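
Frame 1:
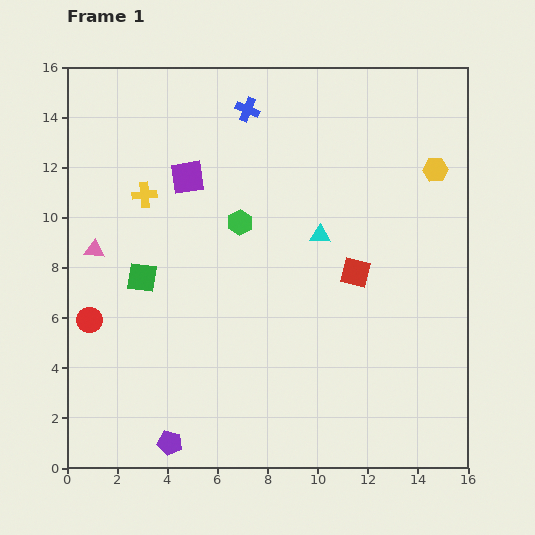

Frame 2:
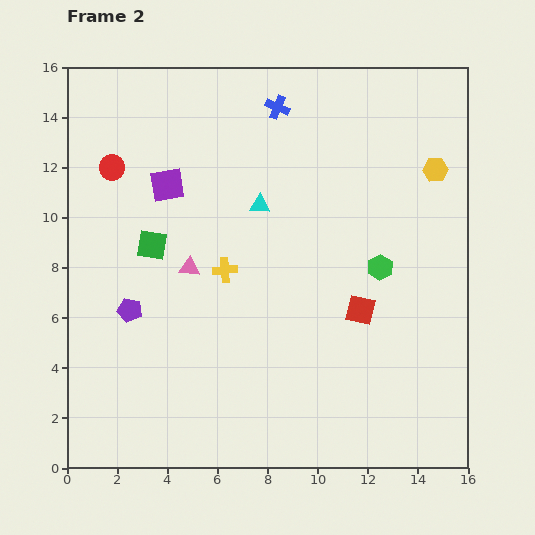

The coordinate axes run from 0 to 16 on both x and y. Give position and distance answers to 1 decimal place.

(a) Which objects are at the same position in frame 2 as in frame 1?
the yellow hexagon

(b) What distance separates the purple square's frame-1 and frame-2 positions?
0.9

The purple square moved from (4.8, 11.6) to (4.0, 11.3), a distance of √(0.8² + 0.3²) ≈ 0.9.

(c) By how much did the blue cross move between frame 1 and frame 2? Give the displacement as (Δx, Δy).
(1.2, 0.1)

The blue cross was at (7.2, 14.3) in frame 1 and (8.4, 14.4) in frame 2.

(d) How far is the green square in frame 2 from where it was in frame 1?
1.4

The green square moved from (3.0, 7.6) to (3.4, 8.9), a distance of √(0.4² + 1.3²) ≈ 1.4.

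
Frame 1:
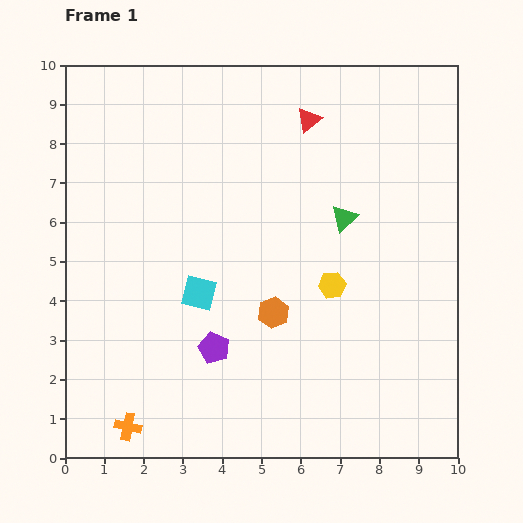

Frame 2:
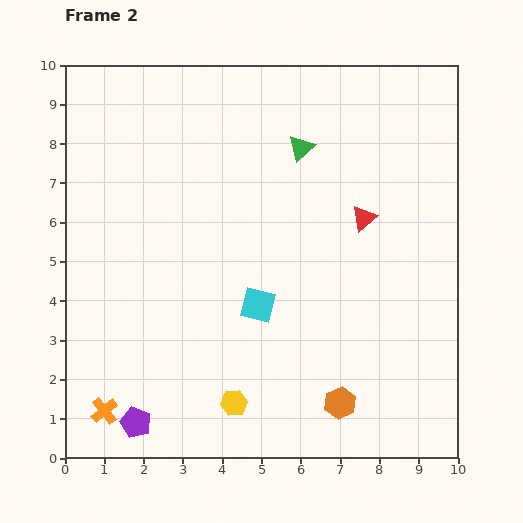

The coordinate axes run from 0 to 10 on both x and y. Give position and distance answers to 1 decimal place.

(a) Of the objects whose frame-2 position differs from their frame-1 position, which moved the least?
the orange cross

(moved 0.7)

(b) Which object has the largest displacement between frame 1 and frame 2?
the yellow hexagon

(moved 3.9; next 2.9)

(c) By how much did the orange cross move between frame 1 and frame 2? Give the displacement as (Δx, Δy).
(-0.6, 0.4)

The orange cross was at (1.6, 0.8) in frame 1 and (1.0, 1.2) in frame 2.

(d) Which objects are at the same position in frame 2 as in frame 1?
none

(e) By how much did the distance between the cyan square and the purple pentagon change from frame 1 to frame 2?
+2.8

Distance in frame 1: 1.5. Distance in frame 2: 4.3.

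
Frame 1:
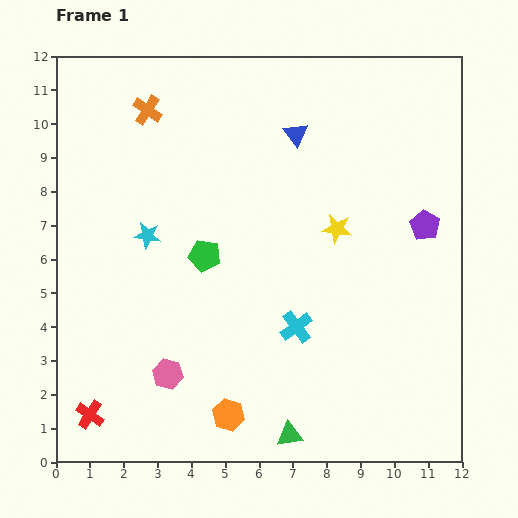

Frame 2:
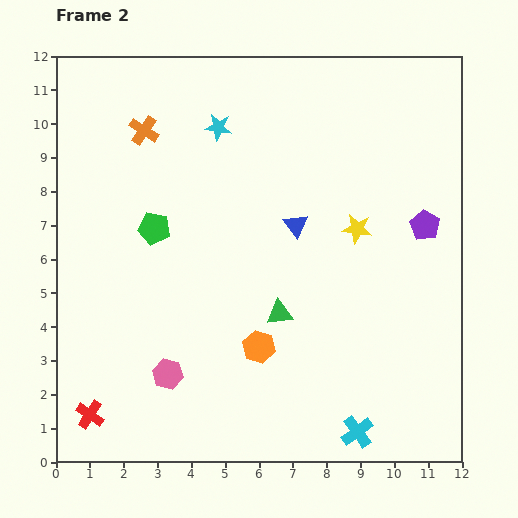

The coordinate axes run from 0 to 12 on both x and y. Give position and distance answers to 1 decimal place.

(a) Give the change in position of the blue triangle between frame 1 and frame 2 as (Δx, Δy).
(0.0, -2.7)

The blue triangle was at (7.1, 9.7) in frame 1 and (7.1, 7.0) in frame 2.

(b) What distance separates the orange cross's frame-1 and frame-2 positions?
0.6

The orange cross moved from (2.7, 10.4) to (2.6, 9.8), a distance of √(0.1² + 0.6²) ≈ 0.6.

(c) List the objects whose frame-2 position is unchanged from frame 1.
the red cross, the pink hexagon, the purple pentagon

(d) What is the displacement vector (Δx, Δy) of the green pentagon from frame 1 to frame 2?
(-1.5, 0.8)

The green pentagon was at (4.4, 6.1) in frame 1 and (2.9, 6.9) in frame 2.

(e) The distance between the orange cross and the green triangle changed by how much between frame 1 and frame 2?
-3.8

Distance in frame 1: 10.5. Distance in frame 2: 6.7.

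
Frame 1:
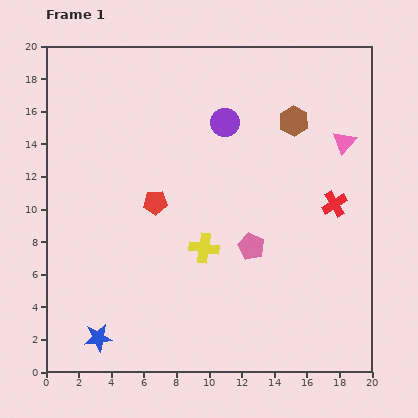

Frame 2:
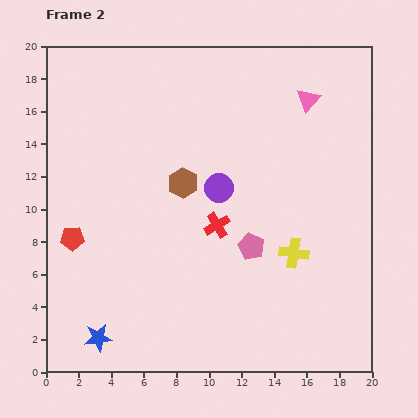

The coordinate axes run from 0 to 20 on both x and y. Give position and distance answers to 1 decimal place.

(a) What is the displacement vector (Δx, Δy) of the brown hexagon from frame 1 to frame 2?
(-6.8, -3.8)

The brown hexagon was at (15.2, 15.4) in frame 1 and (8.4, 11.6) in frame 2.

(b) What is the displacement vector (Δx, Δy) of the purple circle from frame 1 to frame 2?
(-0.4, -4.0)

The purple circle was at (11.0, 15.3) in frame 1 and (10.6, 11.3) in frame 2.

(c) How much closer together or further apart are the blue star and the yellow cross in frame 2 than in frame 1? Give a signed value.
+4.6

Distance in frame 1: 8.5. Distance in frame 2: 13.1.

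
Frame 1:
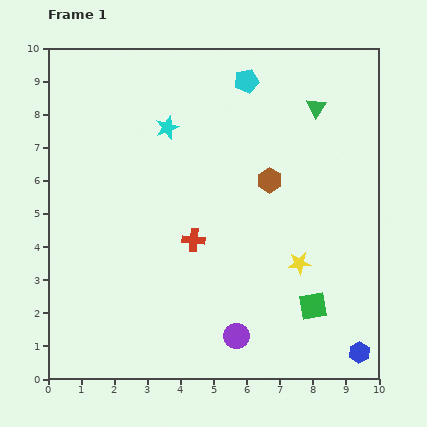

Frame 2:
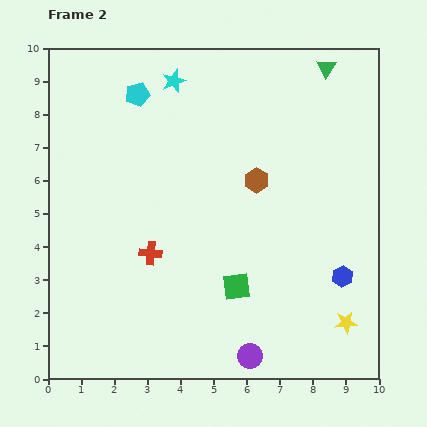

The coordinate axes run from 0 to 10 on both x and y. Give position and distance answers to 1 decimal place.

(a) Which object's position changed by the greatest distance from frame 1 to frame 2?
the cyan pentagon

(moved 3.3; next 2.4)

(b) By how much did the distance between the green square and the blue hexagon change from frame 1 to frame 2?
+1.2

Distance in frame 1: 2.0. Distance in frame 2: 3.2.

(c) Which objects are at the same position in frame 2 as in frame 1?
none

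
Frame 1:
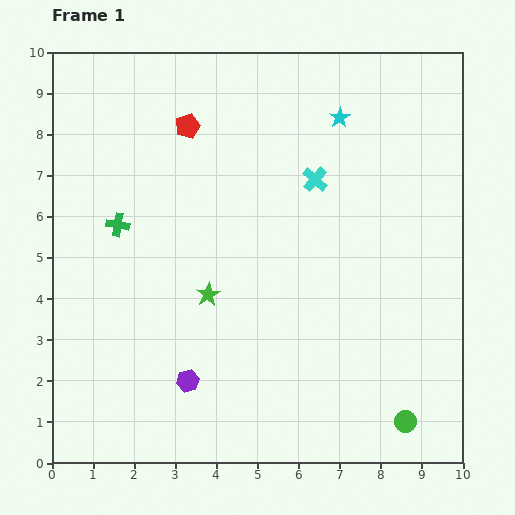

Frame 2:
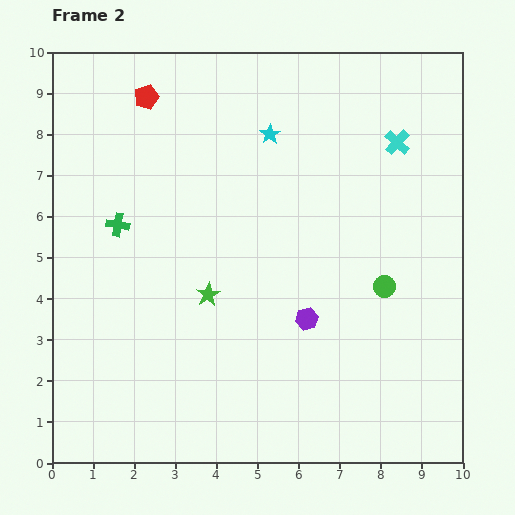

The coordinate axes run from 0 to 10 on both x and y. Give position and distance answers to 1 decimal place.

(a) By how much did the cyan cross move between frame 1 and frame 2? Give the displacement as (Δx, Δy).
(2.0, 0.9)

The cyan cross was at (6.4, 6.9) in frame 1 and (8.4, 7.8) in frame 2.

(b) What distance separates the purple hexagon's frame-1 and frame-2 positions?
3.3

The purple hexagon moved from (3.3, 2.0) to (6.2, 3.5), a distance of √(2.9² + 1.5²) ≈ 3.3.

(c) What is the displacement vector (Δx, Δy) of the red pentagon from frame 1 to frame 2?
(-1.0, 0.7)

The red pentagon was at (3.3, 8.2) in frame 1 and (2.3, 8.9) in frame 2.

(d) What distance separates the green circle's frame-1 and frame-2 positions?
3.3

The green circle moved from (8.6, 1.0) to (8.1, 4.3), a distance of √(0.5² + 3.3²) ≈ 3.3.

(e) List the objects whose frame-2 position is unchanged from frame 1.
the green cross, the green star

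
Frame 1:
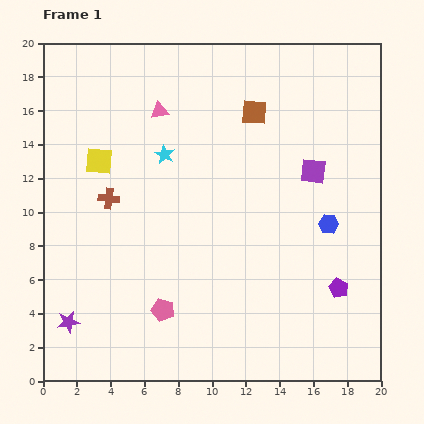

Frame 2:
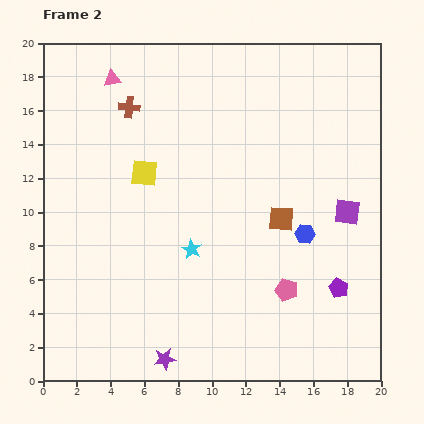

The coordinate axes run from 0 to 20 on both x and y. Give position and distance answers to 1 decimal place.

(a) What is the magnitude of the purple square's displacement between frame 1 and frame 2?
3.1

The purple square moved from (16.0, 12.4) to (18.0, 10.0), a distance of √(2.0² + 2.4²) ≈ 3.1.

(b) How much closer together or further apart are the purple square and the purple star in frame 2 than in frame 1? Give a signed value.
-3.1

Distance in frame 1: 17.0. Distance in frame 2: 13.9.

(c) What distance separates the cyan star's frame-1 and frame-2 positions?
5.8

The cyan star moved from (7.2, 13.4) to (8.8, 7.8), a distance of √(1.6² + 5.6²) ≈ 5.8.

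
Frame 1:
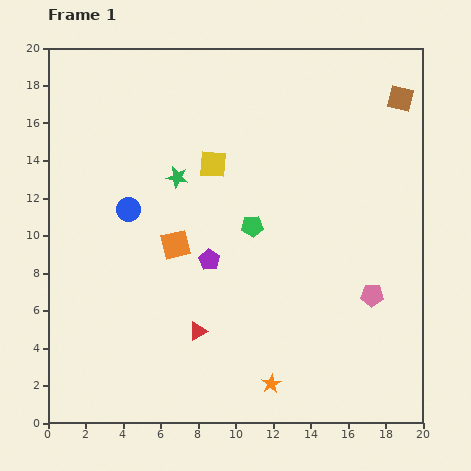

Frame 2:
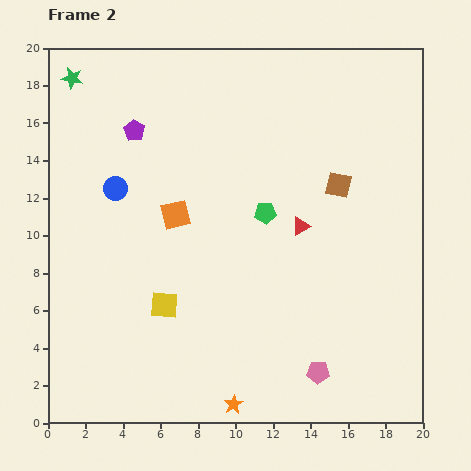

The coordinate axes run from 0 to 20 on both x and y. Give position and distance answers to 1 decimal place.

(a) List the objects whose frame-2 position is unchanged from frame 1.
none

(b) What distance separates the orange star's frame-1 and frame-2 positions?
2.3

The orange star moved from (11.9, 2.1) to (9.9, 1.0), a distance of √(2.0² + 1.1²) ≈ 2.3.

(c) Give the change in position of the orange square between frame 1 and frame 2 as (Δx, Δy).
(0.0, 1.6)

The orange square was at (6.8, 9.5) in frame 1 and (6.8, 11.1) in frame 2.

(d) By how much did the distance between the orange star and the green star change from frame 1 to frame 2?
+7.3

Distance in frame 1: 12.1. Distance in frame 2: 19.4.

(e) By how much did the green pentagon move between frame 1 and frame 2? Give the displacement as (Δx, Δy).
(0.7, 0.7)

The green pentagon was at (10.9, 10.5) in frame 1 and (11.6, 11.2) in frame 2.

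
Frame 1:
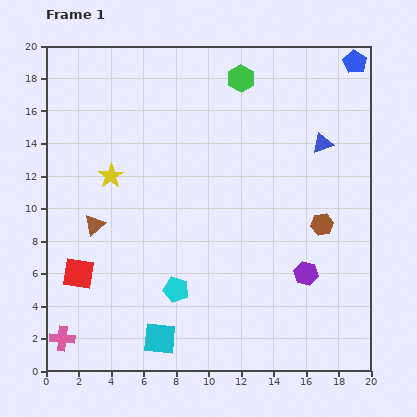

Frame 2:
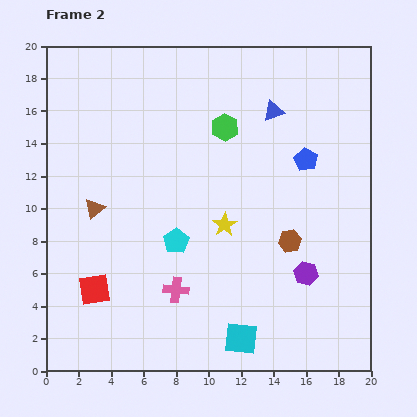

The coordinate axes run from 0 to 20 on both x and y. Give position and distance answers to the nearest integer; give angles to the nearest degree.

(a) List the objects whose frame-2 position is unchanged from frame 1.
the purple hexagon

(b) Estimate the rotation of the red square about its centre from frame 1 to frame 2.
18° counter-clockwise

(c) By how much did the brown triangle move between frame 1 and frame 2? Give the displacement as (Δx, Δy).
(0, 1)

The brown triangle was at (3, 9) in frame 1 and (3, 10) in frame 2.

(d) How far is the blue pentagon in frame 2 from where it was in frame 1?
7

The blue pentagon moved from (19, 19) to (16, 13), a distance of √(3² + 6²) ≈ 7.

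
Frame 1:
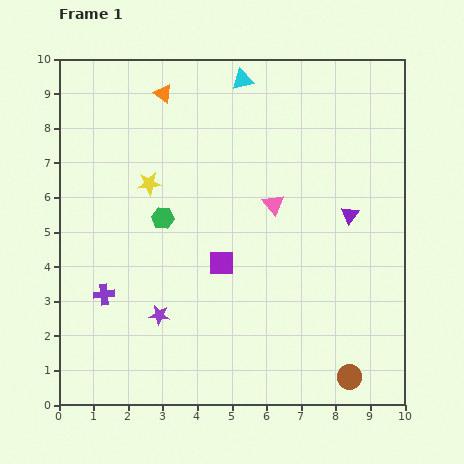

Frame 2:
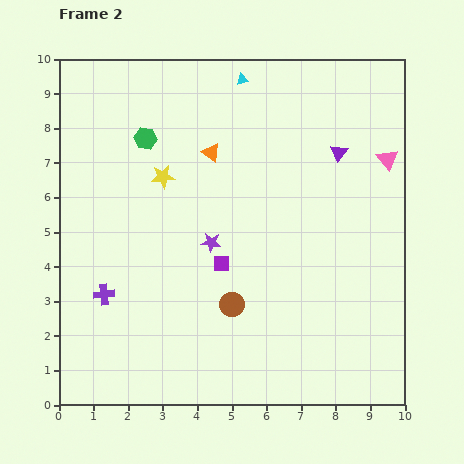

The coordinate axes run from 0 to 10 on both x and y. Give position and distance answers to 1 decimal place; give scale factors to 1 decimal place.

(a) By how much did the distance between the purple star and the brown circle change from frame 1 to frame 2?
-3.9

Distance in frame 1: 5.8. Distance in frame 2: 1.9.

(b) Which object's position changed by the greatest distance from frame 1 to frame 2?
the brown circle

(moved 4.0; next 3.5)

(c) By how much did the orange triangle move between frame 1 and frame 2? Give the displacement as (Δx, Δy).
(1.4, -1.7)

The orange triangle was at (3.0, 9.0) in frame 1 and (4.4, 7.3) in frame 2.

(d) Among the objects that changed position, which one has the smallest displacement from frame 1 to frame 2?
the yellow star

(moved 0.4)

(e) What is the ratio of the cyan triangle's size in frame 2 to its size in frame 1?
0.6×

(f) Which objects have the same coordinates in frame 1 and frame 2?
the purple cross, the purple square, the cyan triangle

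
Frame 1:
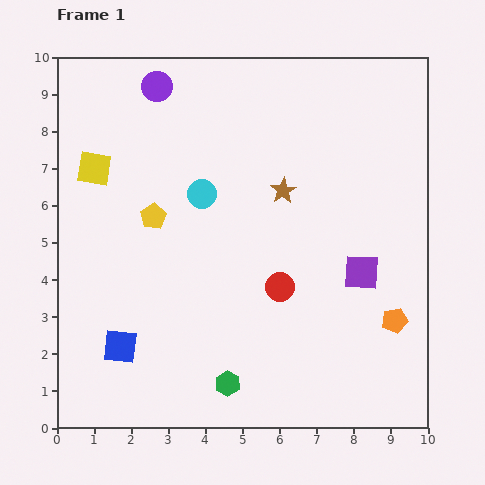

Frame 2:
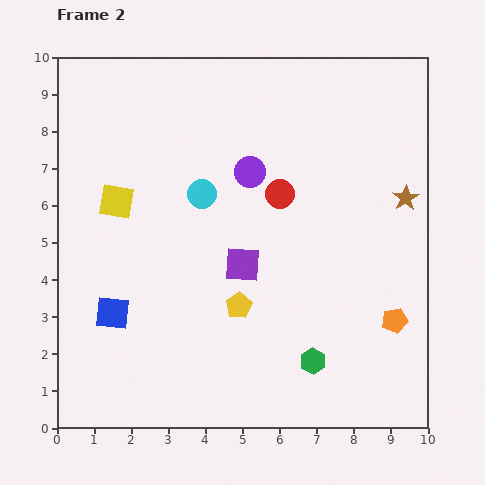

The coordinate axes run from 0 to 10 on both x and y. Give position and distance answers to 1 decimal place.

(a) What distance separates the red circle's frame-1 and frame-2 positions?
2.5

The red circle moved from (6.0, 3.8) to (6.0, 6.3), a distance of √(0.0² + 2.5²) ≈ 2.5.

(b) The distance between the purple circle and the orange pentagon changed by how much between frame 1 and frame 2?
-3.4

Distance in frame 1: 9.0. Distance in frame 2: 5.6.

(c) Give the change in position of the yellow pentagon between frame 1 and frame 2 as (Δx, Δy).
(2.3, -2.4)

The yellow pentagon was at (2.6, 5.7) in frame 1 and (4.9, 3.3) in frame 2.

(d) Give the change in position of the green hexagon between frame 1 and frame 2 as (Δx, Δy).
(2.3, 0.6)

The green hexagon was at (4.6, 1.2) in frame 1 and (6.9, 1.8) in frame 2.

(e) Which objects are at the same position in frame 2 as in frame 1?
the orange pentagon, the cyan circle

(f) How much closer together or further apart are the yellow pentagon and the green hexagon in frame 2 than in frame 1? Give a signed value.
-2.4

Distance in frame 1: 4.9. Distance in frame 2: 2.5.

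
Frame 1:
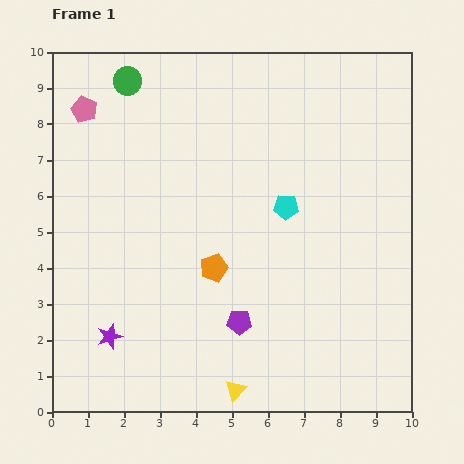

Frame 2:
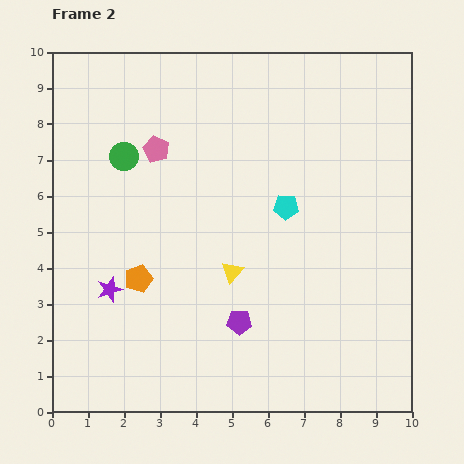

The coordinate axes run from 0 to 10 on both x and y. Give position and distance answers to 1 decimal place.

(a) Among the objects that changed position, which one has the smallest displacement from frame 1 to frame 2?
the purple star

(moved 1.3)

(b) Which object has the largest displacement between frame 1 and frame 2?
the yellow triangle

(moved 3.3; next 2.3)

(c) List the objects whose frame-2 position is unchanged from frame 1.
the cyan pentagon, the purple pentagon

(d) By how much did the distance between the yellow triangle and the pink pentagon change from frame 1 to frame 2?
-4.9

Distance in frame 1: 8.9. Distance in frame 2: 4.0.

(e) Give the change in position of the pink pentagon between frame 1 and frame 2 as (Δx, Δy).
(2.0, -1.1)

The pink pentagon was at (0.9, 8.4) in frame 1 and (2.9, 7.3) in frame 2.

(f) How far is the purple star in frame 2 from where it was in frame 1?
1.3

The purple star moved from (1.6, 2.1) to (1.6, 3.4), a distance of √(0.0² + 1.3²) ≈ 1.3.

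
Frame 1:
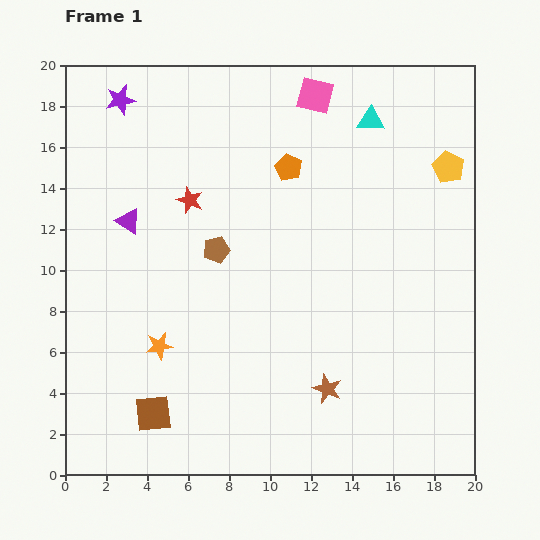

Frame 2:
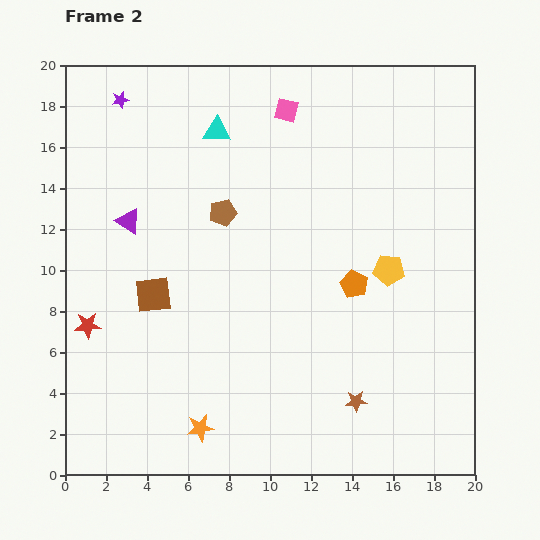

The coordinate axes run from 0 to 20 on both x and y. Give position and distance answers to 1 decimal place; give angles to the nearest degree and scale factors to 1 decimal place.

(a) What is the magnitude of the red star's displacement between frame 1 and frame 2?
7.9

The red star moved from (6.1, 13.4) to (1.1, 7.3), a distance of √(5.0² + 6.1²) ≈ 7.9.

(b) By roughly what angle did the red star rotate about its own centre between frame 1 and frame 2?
24° counter-clockwise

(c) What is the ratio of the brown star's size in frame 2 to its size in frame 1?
0.7×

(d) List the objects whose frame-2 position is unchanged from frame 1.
the purple triangle, the purple star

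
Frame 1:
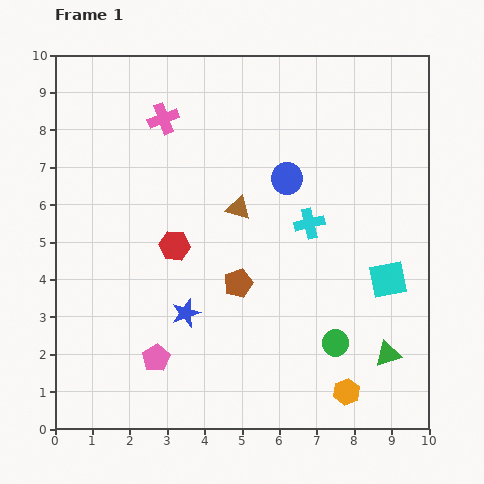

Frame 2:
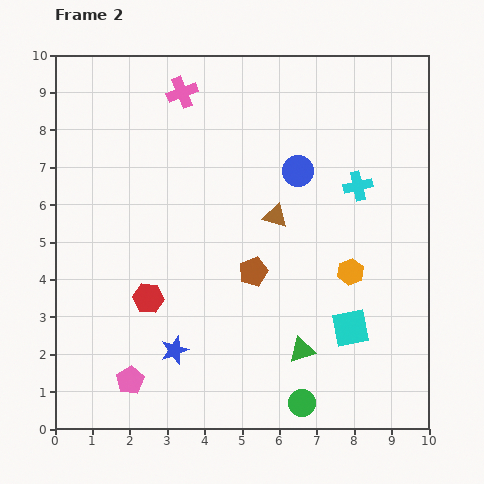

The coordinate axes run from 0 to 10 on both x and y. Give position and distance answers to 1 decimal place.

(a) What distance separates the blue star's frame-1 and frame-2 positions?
1.0

The blue star moved from (3.5, 3.1) to (3.2, 2.1), a distance of √(0.3² + 1.0²) ≈ 1.0.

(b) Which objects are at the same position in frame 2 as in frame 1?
none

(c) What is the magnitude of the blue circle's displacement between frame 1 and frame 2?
0.4

The blue circle moved from (6.2, 6.7) to (6.5, 6.9), a distance of √(0.3² + 0.2²) ≈ 0.4.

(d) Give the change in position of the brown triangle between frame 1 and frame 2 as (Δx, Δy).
(1.0, -0.2)

The brown triangle was at (4.9, 5.9) in frame 1 and (5.9, 5.7) in frame 2.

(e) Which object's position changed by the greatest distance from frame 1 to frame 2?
the orange hexagon

(moved 3.2; next 2.3)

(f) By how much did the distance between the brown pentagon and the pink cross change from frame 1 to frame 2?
+0.4

Distance in frame 1: 4.8. Distance in frame 2: 5.2.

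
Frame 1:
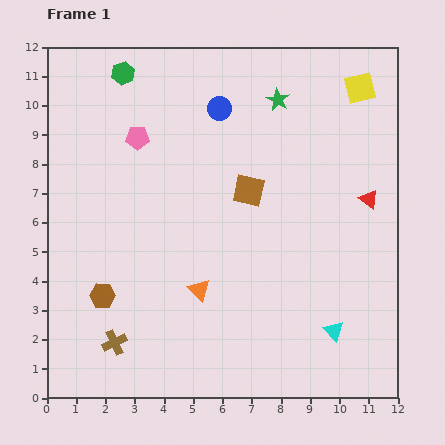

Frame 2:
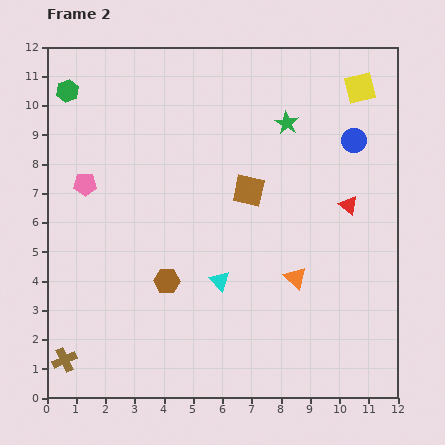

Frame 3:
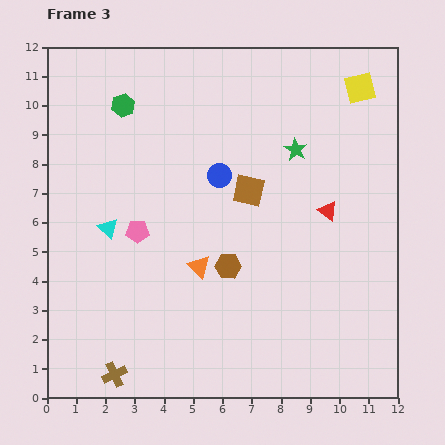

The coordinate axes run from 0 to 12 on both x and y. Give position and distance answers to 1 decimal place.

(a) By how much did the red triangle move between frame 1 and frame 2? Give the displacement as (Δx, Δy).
(-0.7, -0.2)

The red triangle was at (11.0, 6.8) in frame 1 and (10.3, 6.6) in frame 2.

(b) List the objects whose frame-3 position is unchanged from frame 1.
the yellow square, the brown square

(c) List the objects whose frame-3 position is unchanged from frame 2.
the yellow square, the brown square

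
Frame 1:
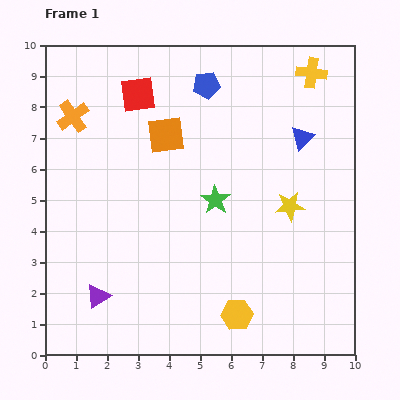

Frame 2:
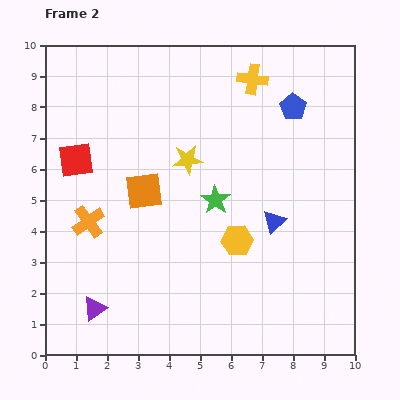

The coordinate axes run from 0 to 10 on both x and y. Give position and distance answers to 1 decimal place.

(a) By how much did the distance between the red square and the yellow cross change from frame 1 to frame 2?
+0.7

Distance in frame 1: 5.6. Distance in frame 2: 6.3.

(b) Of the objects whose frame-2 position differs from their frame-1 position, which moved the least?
the purple triangle

(moved 0.4)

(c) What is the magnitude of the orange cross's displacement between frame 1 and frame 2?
3.4

The orange cross moved from (0.9, 7.7) to (1.4, 4.3), a distance of √(0.5² + 3.4²) ≈ 3.4.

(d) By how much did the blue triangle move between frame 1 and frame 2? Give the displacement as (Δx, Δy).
(-0.9, -2.7)

The blue triangle was at (8.3, 7.0) in frame 1 and (7.4, 4.3) in frame 2.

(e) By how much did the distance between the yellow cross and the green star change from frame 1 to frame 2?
-1.0

Distance in frame 1: 5.1. Distance in frame 2: 4.1.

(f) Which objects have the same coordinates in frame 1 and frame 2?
the green star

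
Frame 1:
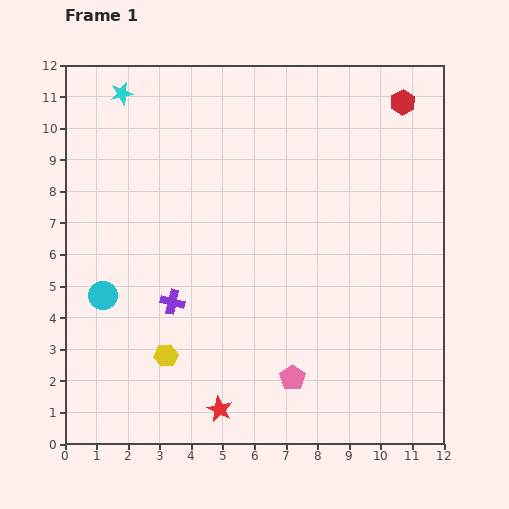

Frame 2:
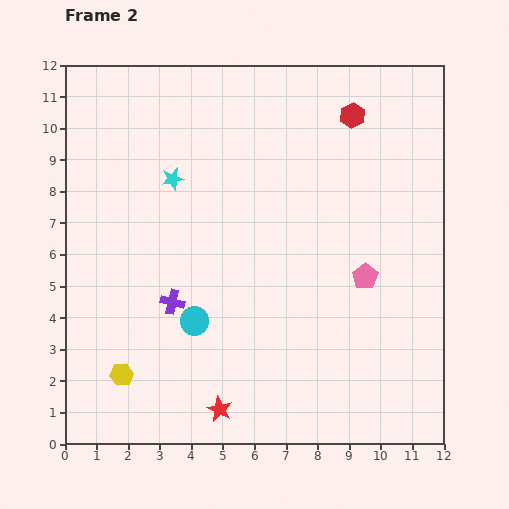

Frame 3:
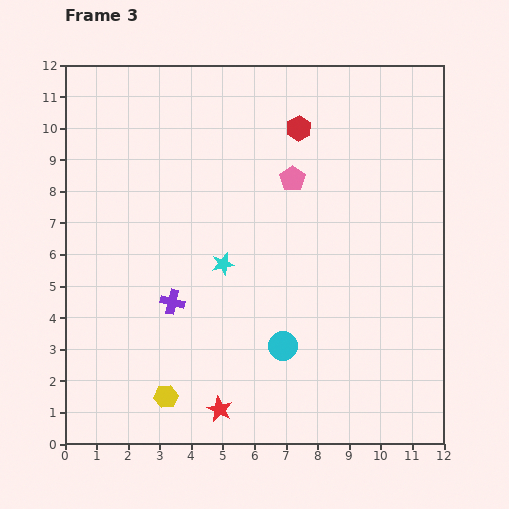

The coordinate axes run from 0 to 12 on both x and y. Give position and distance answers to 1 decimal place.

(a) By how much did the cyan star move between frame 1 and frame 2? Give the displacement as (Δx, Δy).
(1.6, -2.7)

The cyan star was at (1.8, 11.1) in frame 1 and (3.4, 8.4) in frame 2.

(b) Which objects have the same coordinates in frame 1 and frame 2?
the red star, the purple cross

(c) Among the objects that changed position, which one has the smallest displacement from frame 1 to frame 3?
the yellow hexagon

(moved 1.3)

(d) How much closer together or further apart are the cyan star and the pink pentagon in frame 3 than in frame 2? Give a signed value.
-3.3

Distance in frame 2: 6.8. Distance in frame 3: 3.5.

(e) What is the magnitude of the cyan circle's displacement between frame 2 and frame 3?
2.9

The cyan circle moved from (4.1, 3.9) to (6.9, 3.1), a distance of √(2.8² + 0.8²) ≈ 2.9.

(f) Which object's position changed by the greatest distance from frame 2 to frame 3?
the pink pentagon

(moved 3.9; next 3.1)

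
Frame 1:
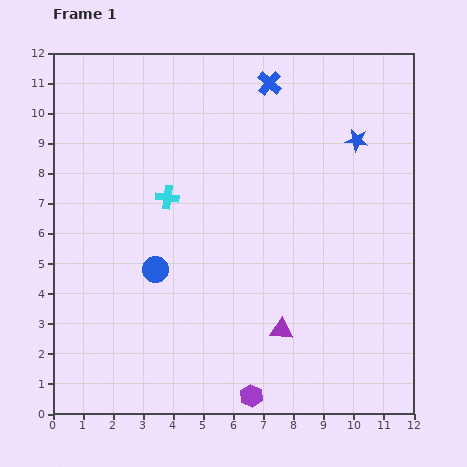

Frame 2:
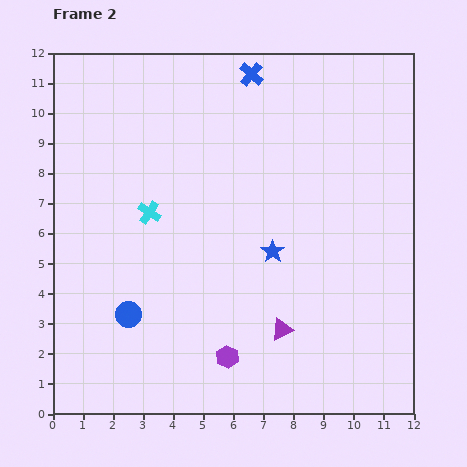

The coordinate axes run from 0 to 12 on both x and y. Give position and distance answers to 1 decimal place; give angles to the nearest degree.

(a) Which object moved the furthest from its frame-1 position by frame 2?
the blue star

(moved 4.6; next 1.7)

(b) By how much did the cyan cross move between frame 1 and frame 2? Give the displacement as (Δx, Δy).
(-0.6, -0.5)

The cyan cross was at (3.8, 7.2) in frame 1 and (3.2, 6.7) in frame 2.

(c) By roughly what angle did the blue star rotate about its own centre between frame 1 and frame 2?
27° clockwise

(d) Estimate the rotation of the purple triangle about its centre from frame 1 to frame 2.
29° counter-clockwise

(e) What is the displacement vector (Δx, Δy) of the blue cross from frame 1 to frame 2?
(-0.6, 0.3)

The blue cross was at (7.2, 11.0) in frame 1 and (6.6, 11.3) in frame 2.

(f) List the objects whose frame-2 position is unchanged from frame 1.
the purple triangle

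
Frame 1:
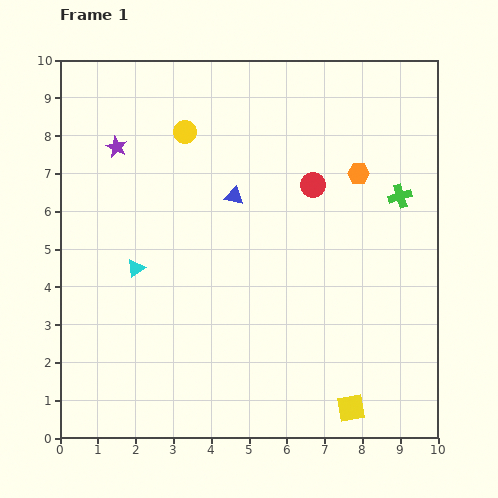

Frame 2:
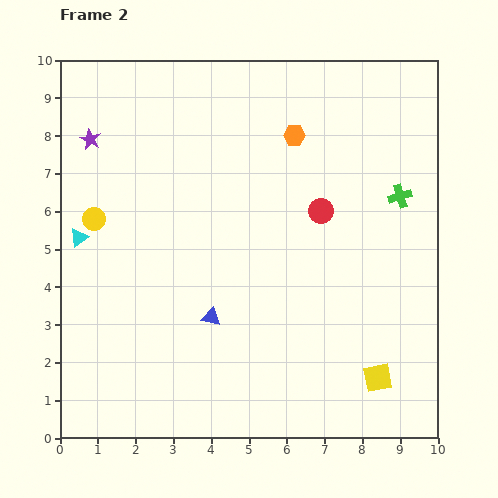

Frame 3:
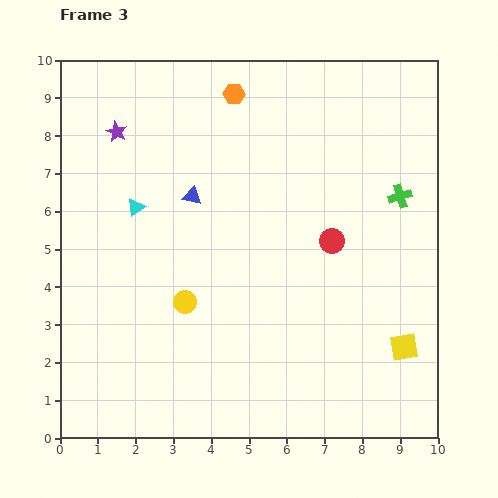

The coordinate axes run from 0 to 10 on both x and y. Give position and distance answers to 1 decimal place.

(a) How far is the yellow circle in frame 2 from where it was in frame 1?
3.3

The yellow circle moved from (3.3, 8.1) to (0.9, 5.8), a distance of √(2.4² + 2.3²) ≈ 3.3.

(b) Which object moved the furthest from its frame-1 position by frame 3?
the yellow circle

(moved 4.5; next 3.9)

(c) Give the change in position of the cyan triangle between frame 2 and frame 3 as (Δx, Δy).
(1.5, 0.8)

The cyan triangle was at (0.5, 5.3) in frame 2 and (2.0, 6.1) in frame 3.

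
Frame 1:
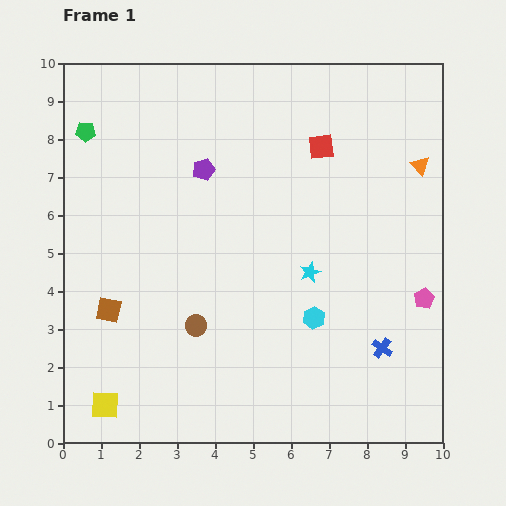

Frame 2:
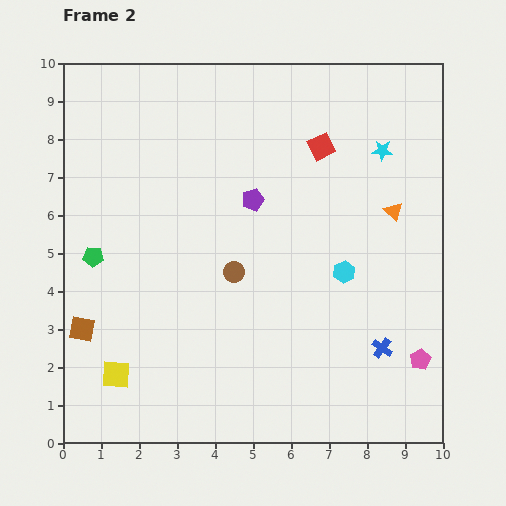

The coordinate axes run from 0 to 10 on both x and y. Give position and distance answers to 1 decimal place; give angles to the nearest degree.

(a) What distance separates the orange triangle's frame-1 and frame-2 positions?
1.4

The orange triangle moved from (9.4, 7.3) to (8.7, 6.1), a distance of √(0.7² + 1.2²) ≈ 1.4.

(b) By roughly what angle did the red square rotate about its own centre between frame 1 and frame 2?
20° counter-clockwise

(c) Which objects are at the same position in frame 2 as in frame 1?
the blue cross, the red square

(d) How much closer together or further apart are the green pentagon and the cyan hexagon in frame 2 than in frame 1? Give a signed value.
-1.1

Distance in frame 1: 7.7. Distance in frame 2: 6.6.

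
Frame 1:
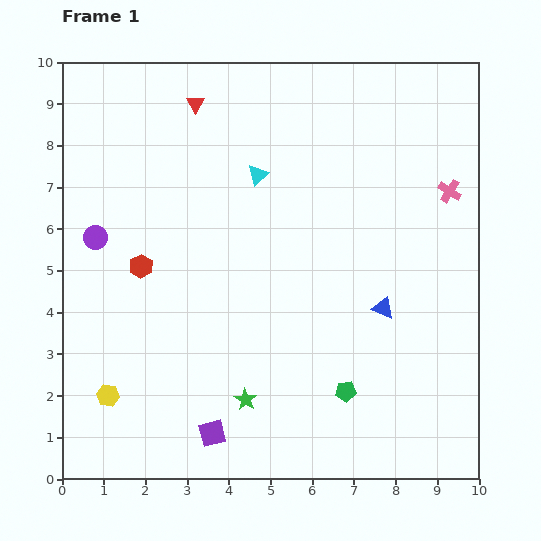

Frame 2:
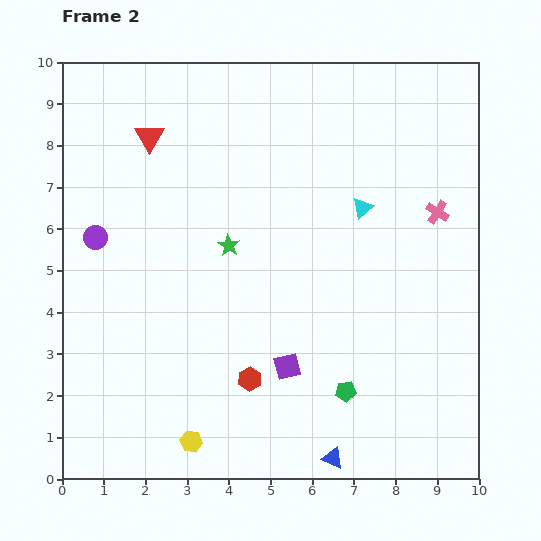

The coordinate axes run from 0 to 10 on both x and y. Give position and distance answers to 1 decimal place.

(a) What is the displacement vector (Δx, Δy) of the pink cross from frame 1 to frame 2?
(-0.3, -0.5)

The pink cross was at (9.3, 6.9) in frame 1 and (9.0, 6.4) in frame 2.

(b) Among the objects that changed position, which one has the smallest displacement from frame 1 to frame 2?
the pink cross

(moved 0.6)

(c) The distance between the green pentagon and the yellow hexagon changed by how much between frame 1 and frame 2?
-1.8

Distance in frame 1: 5.7. Distance in frame 2: 3.9.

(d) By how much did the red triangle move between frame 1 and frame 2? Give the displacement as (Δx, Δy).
(-1.1, -0.8)

The red triangle was at (3.2, 9.0) in frame 1 and (2.1, 8.2) in frame 2.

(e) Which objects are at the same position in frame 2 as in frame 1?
the green pentagon, the purple circle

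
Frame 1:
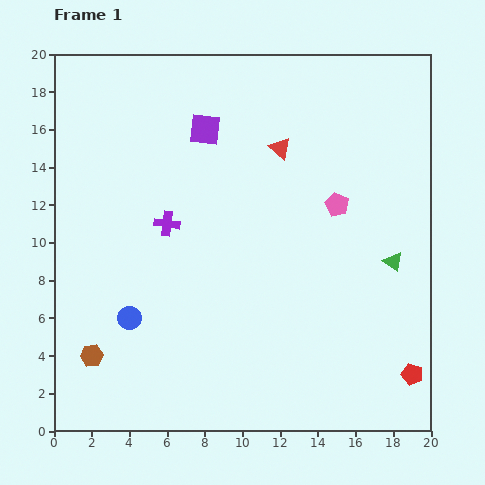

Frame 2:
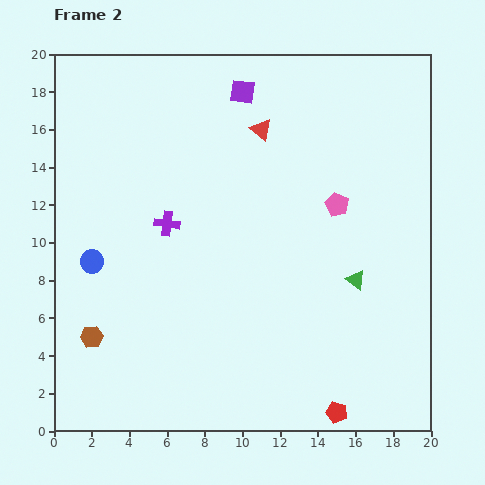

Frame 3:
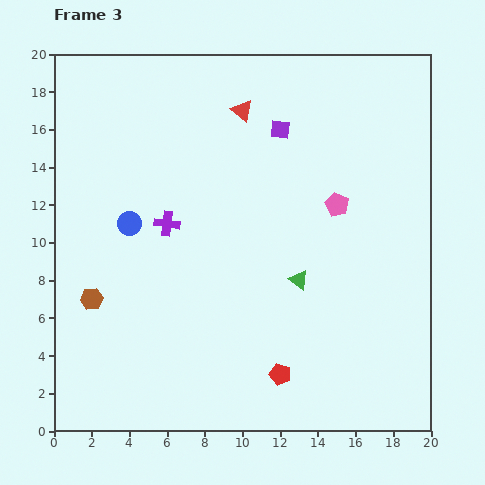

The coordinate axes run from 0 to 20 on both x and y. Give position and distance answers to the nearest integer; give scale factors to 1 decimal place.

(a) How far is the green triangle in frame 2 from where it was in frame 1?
2

The green triangle moved from (18, 9) to (16, 8), a distance of √(2² + 1²) ≈ 2.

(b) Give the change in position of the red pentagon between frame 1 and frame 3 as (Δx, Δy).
(-7, 0)

The red pentagon was at (19, 3) in frame 1 and (12, 3) in frame 3.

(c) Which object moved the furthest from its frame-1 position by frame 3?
the red pentagon

(moved 7; next 5)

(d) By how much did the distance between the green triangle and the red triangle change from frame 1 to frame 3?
+1

Distance in frame 1: 8. Distance in frame 3: 9.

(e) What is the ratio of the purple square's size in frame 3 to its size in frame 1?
0.6×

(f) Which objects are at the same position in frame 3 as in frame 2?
the pink pentagon, the purple cross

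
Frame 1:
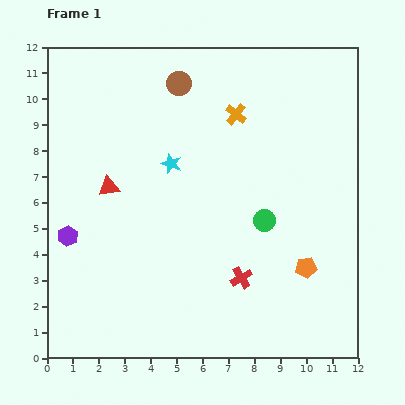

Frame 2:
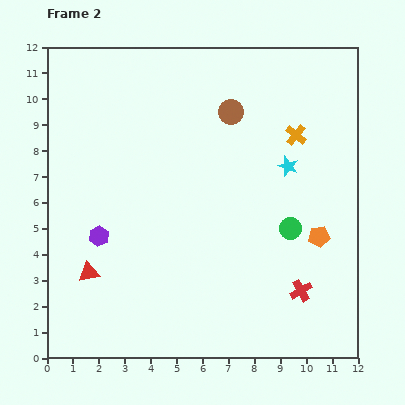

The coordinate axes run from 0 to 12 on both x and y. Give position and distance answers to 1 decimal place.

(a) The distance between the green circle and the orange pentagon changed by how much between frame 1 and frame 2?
-1.3

Distance in frame 1: 2.4. Distance in frame 2: 1.1.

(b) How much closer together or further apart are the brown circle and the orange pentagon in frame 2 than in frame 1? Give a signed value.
-2.7

Distance in frame 1: 8.6. Distance in frame 2: 5.9.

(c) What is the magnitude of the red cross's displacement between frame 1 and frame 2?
2.4

The red cross moved from (7.5, 3.1) to (9.8, 2.6), a distance of √(2.3² + 0.5²) ≈ 2.4.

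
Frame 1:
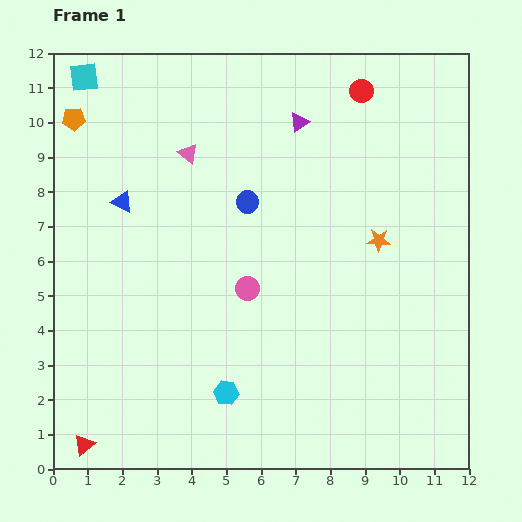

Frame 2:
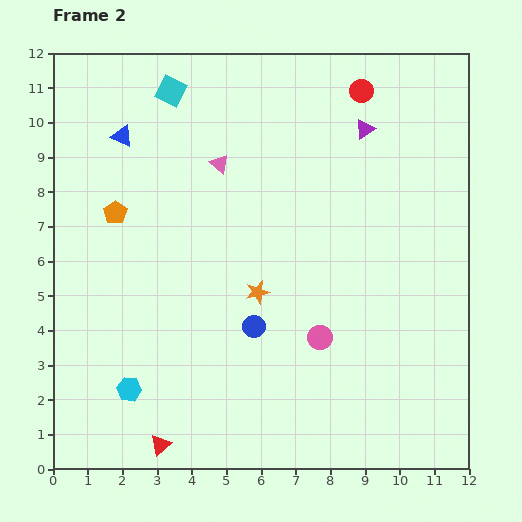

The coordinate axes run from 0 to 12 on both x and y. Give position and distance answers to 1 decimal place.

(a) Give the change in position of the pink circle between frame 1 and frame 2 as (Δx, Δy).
(2.1, -1.4)

The pink circle was at (5.6, 5.2) in frame 1 and (7.7, 3.8) in frame 2.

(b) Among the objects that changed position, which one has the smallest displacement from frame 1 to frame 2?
the pink triangle

(moved 0.9)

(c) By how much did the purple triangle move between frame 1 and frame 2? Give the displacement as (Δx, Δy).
(1.9, -0.2)

The purple triangle was at (7.1, 10.0) in frame 1 and (9.0, 9.8) in frame 2.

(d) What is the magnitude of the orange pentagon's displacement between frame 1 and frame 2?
3.0

The orange pentagon moved from (0.6, 10.1) to (1.8, 7.4), a distance of √(1.2² + 2.7²) ≈ 3.0.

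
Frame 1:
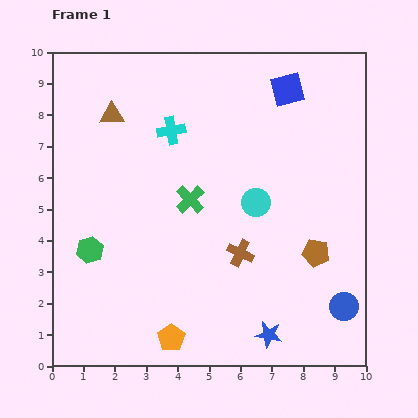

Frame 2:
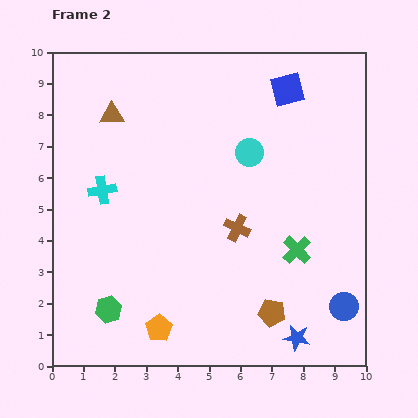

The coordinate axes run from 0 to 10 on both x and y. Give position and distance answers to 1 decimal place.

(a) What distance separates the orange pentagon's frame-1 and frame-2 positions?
0.5

The orange pentagon moved from (3.8, 0.9) to (3.4, 1.2), a distance of √(0.4² + 0.3²) ≈ 0.5.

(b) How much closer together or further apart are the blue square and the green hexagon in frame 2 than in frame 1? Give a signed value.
+0.9

Distance in frame 1: 8.1. Distance in frame 2: 9.0.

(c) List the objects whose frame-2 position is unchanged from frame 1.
the brown triangle, the blue circle, the blue square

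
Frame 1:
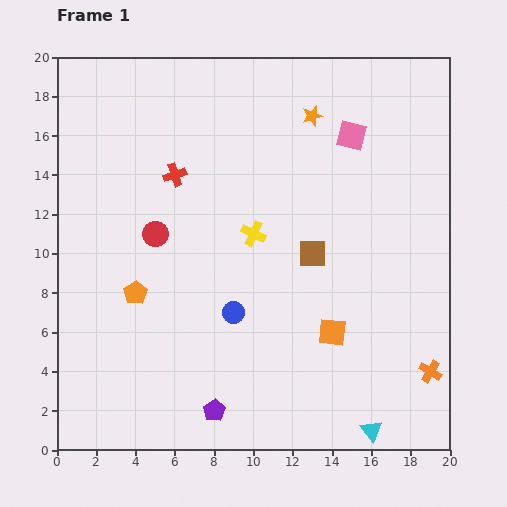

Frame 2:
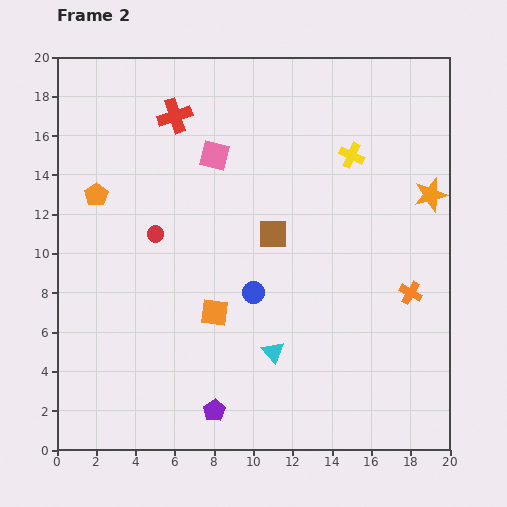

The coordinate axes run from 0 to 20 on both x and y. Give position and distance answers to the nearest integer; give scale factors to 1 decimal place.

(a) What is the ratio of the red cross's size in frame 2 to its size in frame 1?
1.5×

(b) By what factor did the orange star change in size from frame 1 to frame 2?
1.6×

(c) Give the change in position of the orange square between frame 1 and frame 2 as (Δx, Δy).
(-6, 1)

The orange square was at (14, 6) in frame 1 and (8, 7) in frame 2.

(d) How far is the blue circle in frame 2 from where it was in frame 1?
1

The blue circle moved from (9, 7) to (10, 8), a distance of √(1² + 1²) ≈ 1.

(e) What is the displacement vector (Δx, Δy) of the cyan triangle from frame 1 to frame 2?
(-5, 4)

The cyan triangle was at (16, 1) in frame 1 and (11, 5) in frame 2.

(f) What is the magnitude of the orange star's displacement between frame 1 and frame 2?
7

The orange star moved from (13, 17) to (19, 13), a distance of √(6² + 4²) ≈ 7.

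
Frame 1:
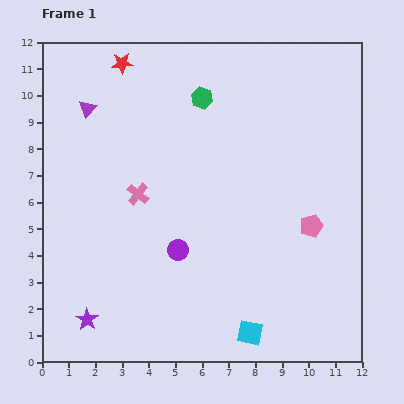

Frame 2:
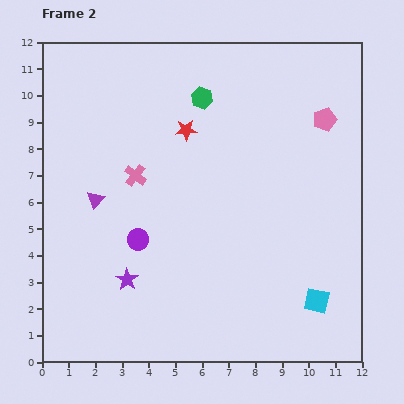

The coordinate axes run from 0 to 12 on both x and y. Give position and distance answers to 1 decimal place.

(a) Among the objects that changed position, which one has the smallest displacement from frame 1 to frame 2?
the pink cross

(moved 0.7)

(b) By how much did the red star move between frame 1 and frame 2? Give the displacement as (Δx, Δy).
(2.4, -2.5)

The red star was at (3.0, 11.2) in frame 1 and (5.4, 8.7) in frame 2.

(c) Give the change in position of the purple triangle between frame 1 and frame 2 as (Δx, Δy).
(0.3, -3.4)

The purple triangle was at (1.7, 9.5) in frame 1 and (2.0, 6.1) in frame 2.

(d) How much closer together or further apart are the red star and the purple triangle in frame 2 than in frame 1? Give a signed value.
+2.2

Distance in frame 1: 2.1. Distance in frame 2: 4.3.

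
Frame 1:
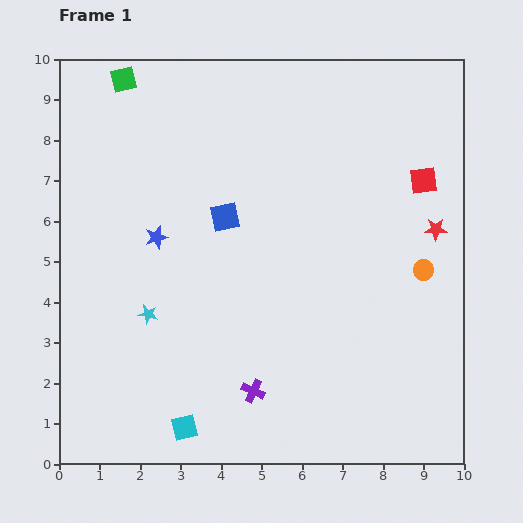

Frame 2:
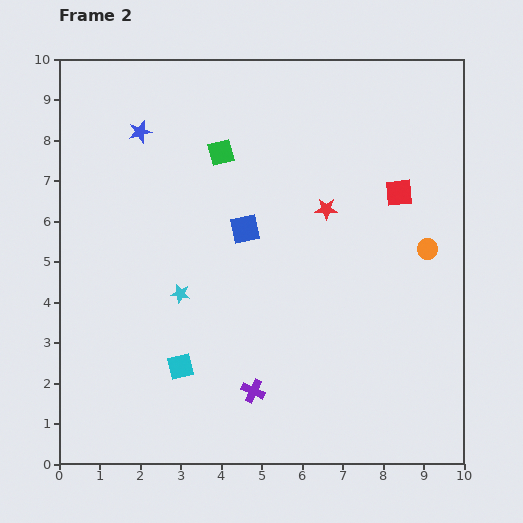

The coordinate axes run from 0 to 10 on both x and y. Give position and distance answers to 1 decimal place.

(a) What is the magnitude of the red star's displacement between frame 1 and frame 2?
2.7

The red star moved from (9.3, 5.8) to (6.6, 6.3), a distance of √(2.7² + 0.5²) ≈ 2.7.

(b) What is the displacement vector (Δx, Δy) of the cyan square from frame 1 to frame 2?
(-0.1, 1.5)

The cyan square was at (3.1, 0.9) in frame 1 and (3.0, 2.4) in frame 2.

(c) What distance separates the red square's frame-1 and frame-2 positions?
0.7

The red square moved from (9.0, 7.0) to (8.4, 6.7), a distance of √(0.6² + 0.3²) ≈ 0.7.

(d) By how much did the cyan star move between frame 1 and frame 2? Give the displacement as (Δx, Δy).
(0.8, 0.5)

The cyan star was at (2.2, 3.7) in frame 1 and (3.0, 4.2) in frame 2.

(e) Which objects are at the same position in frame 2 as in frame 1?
the purple cross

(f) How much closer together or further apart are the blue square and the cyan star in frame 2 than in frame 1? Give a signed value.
-0.8

Distance in frame 1: 3.1. Distance in frame 2: 2.3.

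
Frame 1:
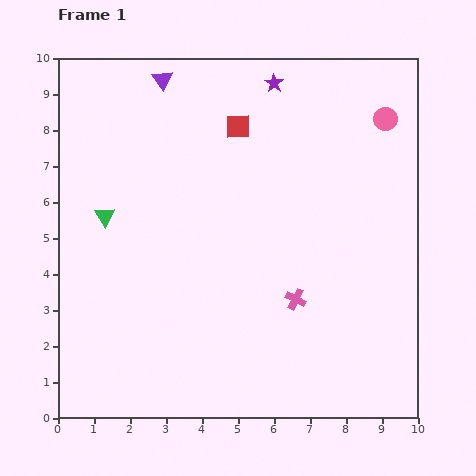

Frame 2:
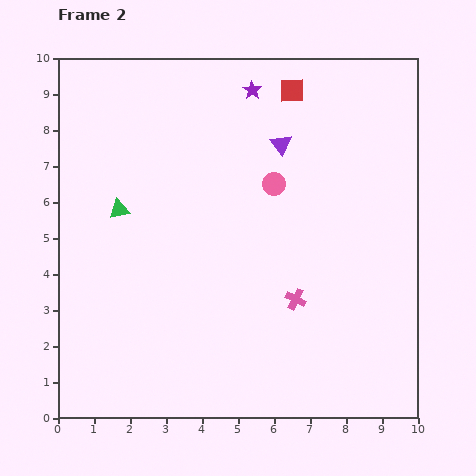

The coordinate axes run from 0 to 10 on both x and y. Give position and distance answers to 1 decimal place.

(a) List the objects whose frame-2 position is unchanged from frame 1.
the pink cross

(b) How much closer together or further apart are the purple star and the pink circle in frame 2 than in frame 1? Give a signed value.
-0.6

Distance in frame 1: 3.3. Distance in frame 2: 2.7.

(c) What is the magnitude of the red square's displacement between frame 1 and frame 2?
1.8

The red square moved from (5.0, 8.1) to (6.5, 9.1), a distance of √(1.5² + 1.0²) ≈ 1.8.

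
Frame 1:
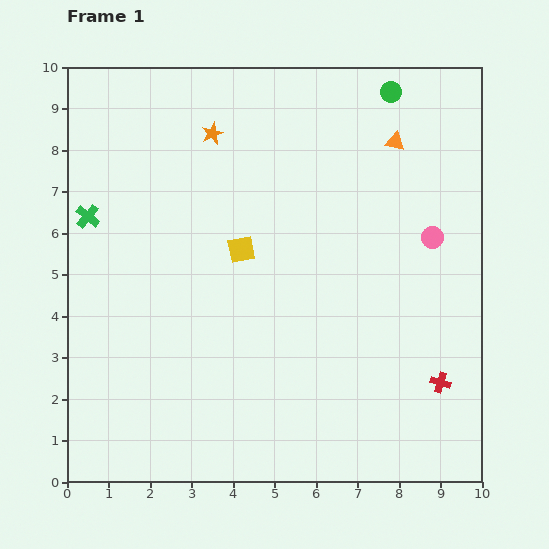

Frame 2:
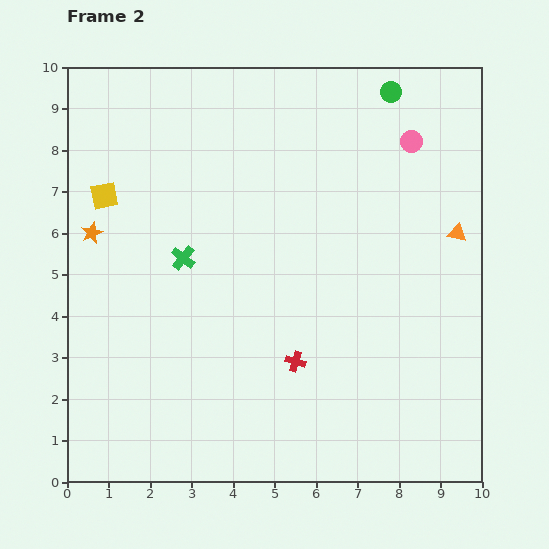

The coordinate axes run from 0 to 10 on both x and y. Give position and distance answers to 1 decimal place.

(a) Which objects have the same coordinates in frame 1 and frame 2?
the green circle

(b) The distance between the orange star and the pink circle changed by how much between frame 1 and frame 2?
+2.1

Distance in frame 1: 5.9. Distance in frame 2: 8.0.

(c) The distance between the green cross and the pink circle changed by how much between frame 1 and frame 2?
-2.1

Distance in frame 1: 8.3. Distance in frame 2: 6.2.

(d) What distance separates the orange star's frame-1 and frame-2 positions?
3.8

The orange star moved from (3.5, 8.4) to (0.6, 6.0), a distance of √(2.9² + 2.4²) ≈ 3.8.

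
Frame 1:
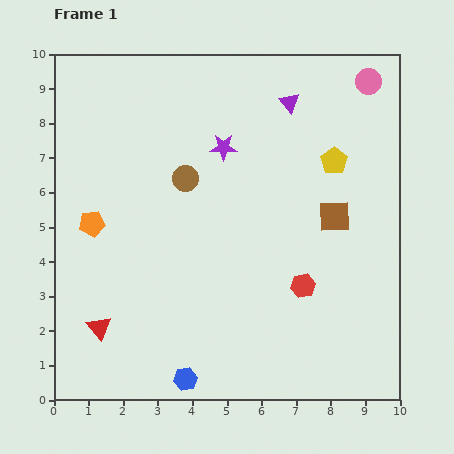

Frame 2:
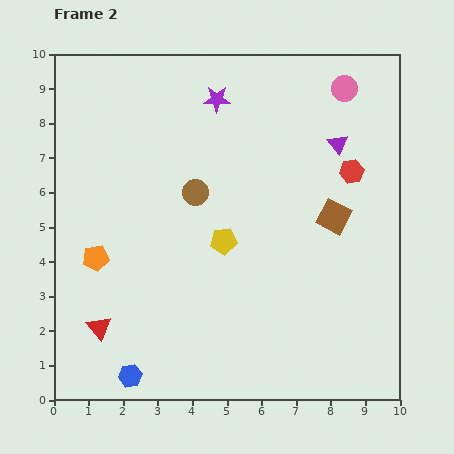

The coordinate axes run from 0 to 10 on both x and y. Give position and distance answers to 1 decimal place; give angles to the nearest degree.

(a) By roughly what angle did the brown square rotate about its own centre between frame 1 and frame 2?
30° clockwise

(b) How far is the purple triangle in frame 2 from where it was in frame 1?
1.8

The purple triangle moved from (6.8, 8.6) to (8.2, 7.4), a distance of √(1.4² + 1.2²) ≈ 1.8.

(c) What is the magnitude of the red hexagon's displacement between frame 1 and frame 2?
3.6

The red hexagon moved from (7.2, 3.3) to (8.6, 6.6), a distance of √(1.4² + 3.3²) ≈ 3.6.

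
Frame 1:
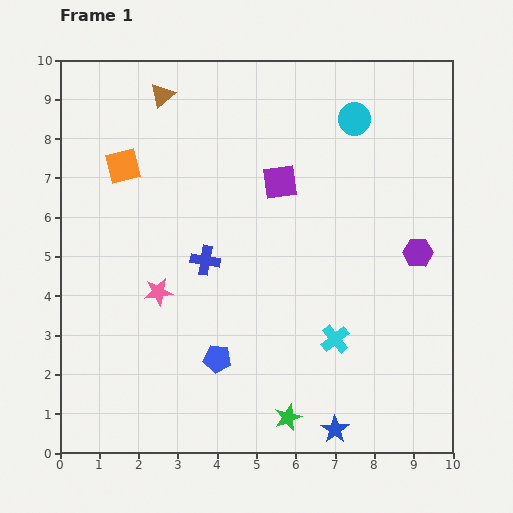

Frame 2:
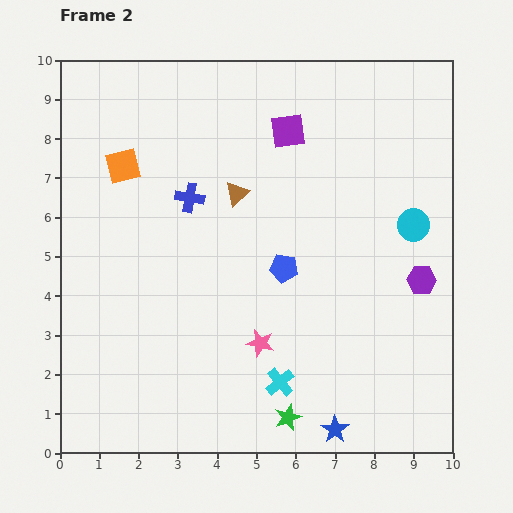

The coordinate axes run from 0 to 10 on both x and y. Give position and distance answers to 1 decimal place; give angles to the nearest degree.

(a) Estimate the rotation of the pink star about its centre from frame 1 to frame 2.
22° clockwise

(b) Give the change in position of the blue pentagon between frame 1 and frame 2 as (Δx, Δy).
(1.7, 2.3)

The blue pentagon was at (4.0, 2.4) in frame 1 and (5.7, 4.7) in frame 2.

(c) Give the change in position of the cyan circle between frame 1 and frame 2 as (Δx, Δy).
(1.5, -2.7)

The cyan circle was at (7.5, 8.5) in frame 1 and (9.0, 5.8) in frame 2.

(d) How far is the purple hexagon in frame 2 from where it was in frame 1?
0.7

The purple hexagon moved from (9.1, 5.1) to (9.2, 4.4), a distance of √(0.1² + 0.7²) ≈ 0.7.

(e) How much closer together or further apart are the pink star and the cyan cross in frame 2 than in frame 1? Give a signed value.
-3.6

Distance in frame 1: 4.7. Distance in frame 2: 1.1.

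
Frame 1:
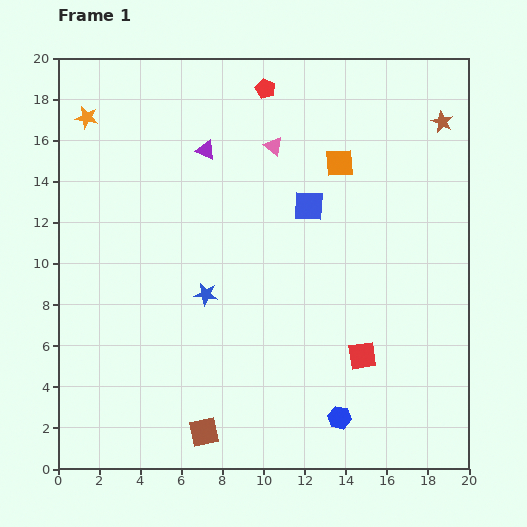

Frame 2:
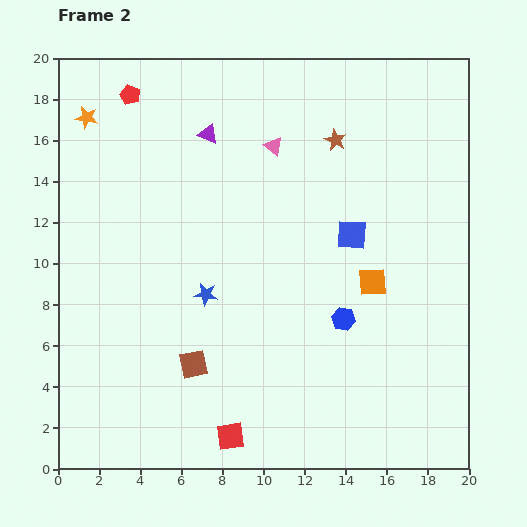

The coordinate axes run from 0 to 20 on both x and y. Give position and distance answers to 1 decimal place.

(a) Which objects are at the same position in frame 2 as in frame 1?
the blue star, the orange star, the pink triangle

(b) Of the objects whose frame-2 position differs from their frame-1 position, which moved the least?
the purple triangle

(moved 0.8)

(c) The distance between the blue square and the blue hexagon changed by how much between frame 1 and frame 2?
-6.3

Distance in frame 1: 10.4. Distance in frame 2: 4.1.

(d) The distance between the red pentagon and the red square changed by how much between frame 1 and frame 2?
+3.5

Distance in frame 1: 13.8. Distance in frame 2: 17.3.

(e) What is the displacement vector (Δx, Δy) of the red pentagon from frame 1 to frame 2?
(-6.6, -0.3)

The red pentagon was at (10.1, 18.5) in frame 1 and (3.5, 18.2) in frame 2.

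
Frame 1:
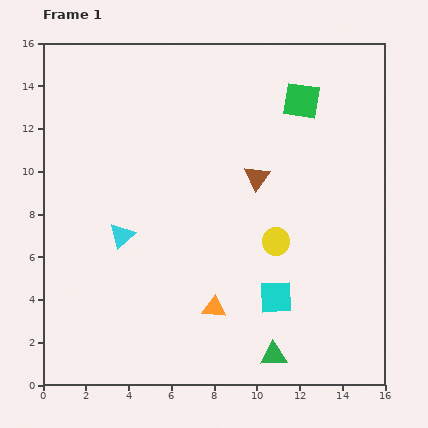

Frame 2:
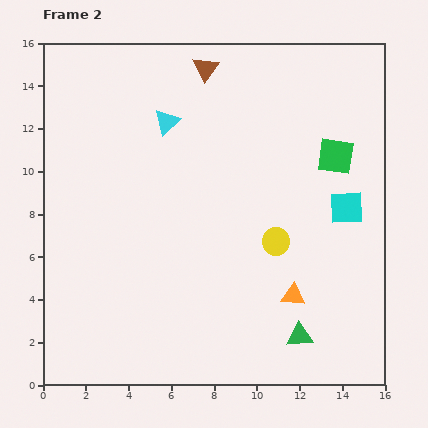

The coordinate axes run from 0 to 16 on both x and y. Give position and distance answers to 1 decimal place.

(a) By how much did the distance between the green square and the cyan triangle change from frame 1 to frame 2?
-2.4

Distance in frame 1: 10.5. Distance in frame 2: 8.1.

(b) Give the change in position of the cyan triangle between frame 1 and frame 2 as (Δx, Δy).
(2.1, 5.3)

The cyan triangle was at (3.7, 7.0) in frame 1 and (5.8, 12.3) in frame 2.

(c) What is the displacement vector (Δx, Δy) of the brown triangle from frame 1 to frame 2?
(-2.4, 5.1)

The brown triangle was at (10.0, 9.7) in frame 1 and (7.6, 14.8) in frame 2.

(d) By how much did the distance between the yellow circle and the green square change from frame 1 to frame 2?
-1.8

Distance in frame 1: 6.7. Distance in frame 2: 4.9.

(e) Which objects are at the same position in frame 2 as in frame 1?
the yellow circle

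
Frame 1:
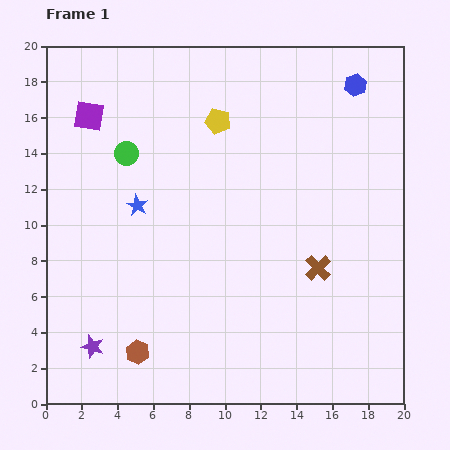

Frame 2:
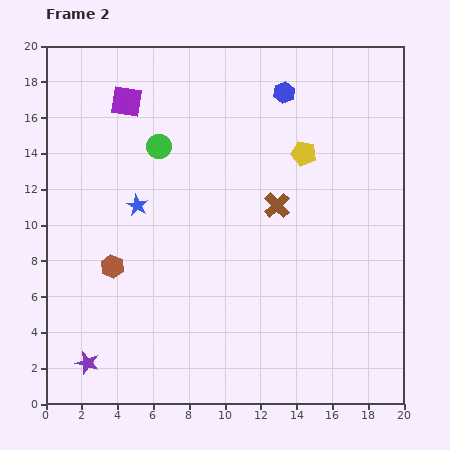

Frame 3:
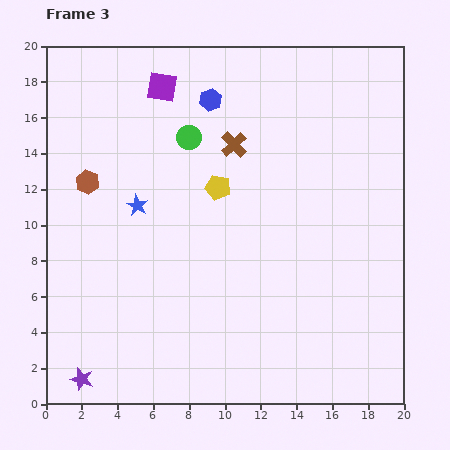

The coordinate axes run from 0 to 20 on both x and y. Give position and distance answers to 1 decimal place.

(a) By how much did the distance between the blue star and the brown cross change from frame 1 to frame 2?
-2.9

Distance in frame 1: 10.7. Distance in frame 2: 7.8.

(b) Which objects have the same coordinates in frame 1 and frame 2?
the blue star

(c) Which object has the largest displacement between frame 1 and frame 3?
the brown hexagon

(moved 9.9; next 8.3)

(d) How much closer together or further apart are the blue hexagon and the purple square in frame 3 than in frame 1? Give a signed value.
-12.2

Distance in frame 1: 15.0. Distance in frame 3: 2.8.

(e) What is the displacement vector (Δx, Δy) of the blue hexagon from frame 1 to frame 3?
(-8.1, -0.8)

The blue hexagon was at (17.3, 17.8) in frame 1 and (9.2, 17.0) in frame 3.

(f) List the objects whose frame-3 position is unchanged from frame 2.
the blue star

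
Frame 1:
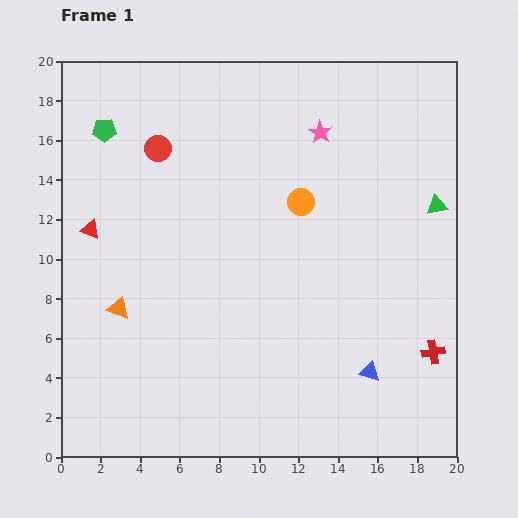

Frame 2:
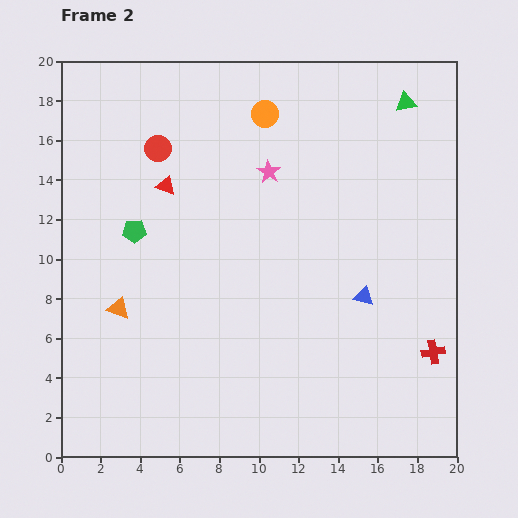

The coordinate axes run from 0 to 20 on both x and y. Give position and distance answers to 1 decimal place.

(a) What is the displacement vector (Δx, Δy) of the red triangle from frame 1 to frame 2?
(3.8, 2.2)

The red triangle was at (1.5, 11.5) in frame 1 and (5.3, 13.7) in frame 2.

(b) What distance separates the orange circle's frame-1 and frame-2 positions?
4.8

The orange circle moved from (12.1, 12.9) to (10.3, 17.3), a distance of √(1.8² + 4.4²) ≈ 4.8.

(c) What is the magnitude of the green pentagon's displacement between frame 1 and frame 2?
5.3

The green pentagon moved from (2.2, 16.5) to (3.7, 11.4), a distance of √(1.5² + 5.1²) ≈ 5.3.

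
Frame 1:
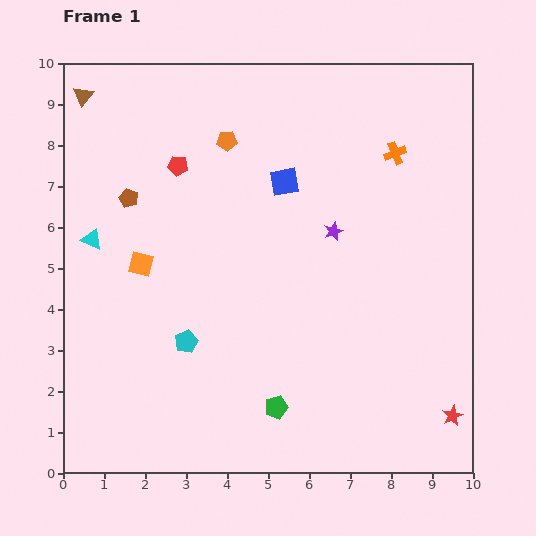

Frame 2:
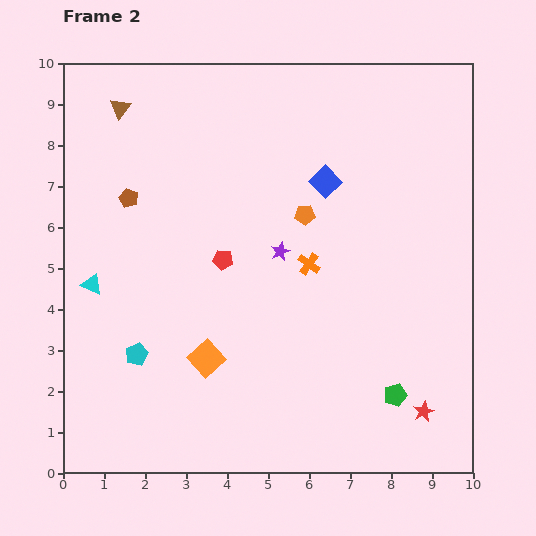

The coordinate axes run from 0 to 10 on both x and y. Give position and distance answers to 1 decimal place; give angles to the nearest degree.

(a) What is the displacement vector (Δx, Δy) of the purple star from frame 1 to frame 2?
(-1.3, -0.5)

The purple star was at (6.6, 5.9) in frame 1 and (5.3, 5.4) in frame 2.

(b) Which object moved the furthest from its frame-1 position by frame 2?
the orange cross

(moved 3.4; next 2.9)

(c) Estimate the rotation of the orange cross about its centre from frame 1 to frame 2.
33° counter-clockwise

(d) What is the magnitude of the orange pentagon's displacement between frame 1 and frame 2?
2.6

The orange pentagon moved from (4.0, 8.1) to (5.9, 6.3), a distance of √(1.9² + 1.8²) ≈ 2.6.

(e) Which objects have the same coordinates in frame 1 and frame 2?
the brown pentagon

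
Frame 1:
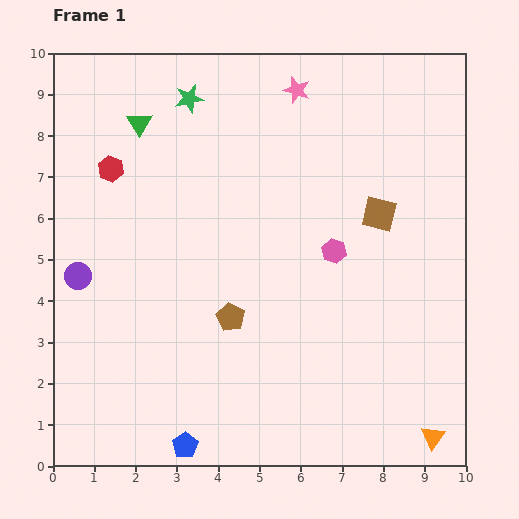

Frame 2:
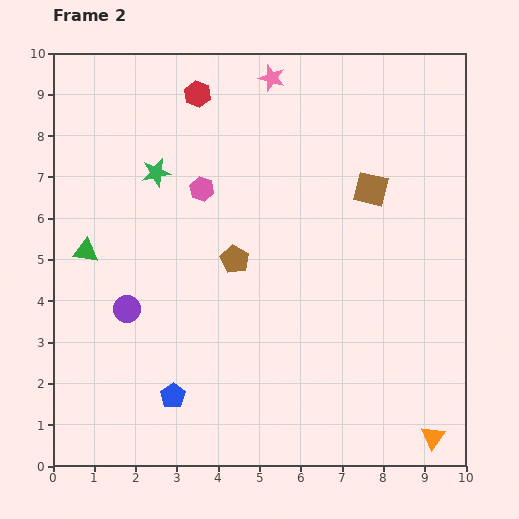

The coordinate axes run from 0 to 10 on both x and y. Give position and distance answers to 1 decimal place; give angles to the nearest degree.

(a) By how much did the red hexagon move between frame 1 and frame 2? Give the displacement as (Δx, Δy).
(2.1, 1.8)

The red hexagon was at (1.4, 7.2) in frame 1 and (3.5, 9.0) in frame 2.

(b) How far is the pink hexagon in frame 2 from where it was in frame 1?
3.5

The pink hexagon moved from (6.8, 5.2) to (3.6, 6.7), a distance of √(3.2² + 1.5²) ≈ 3.5.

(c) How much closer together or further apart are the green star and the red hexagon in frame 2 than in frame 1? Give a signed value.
-0.4

Distance in frame 1: 2.5. Distance in frame 2: 2.1.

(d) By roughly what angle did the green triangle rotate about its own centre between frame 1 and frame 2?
52° counter-clockwise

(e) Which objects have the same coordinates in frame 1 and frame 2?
the orange triangle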